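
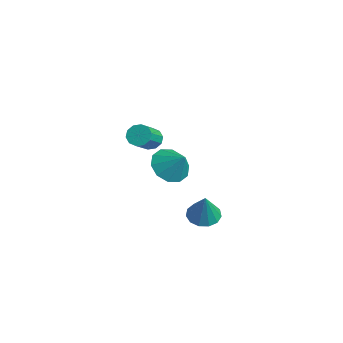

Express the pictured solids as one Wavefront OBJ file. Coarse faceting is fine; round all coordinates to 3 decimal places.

v 3.469 -1.237 -0.937
v 4.017 -1.733 -1.243
v 4.111 -1.463 0.577
v 4.197 -1.32 -1.258
v 4.146 -0.88 -1.171
v 3.88 -0.554 -1.009
v 3.483 -0.445 -0.825
v 3.082 -0.587 -0.676
v 2.804 -0.936 -0.61
v 2.737 -1.38 -0.648
v 2.902 -1.779 -0.778
v 3.248 -2.006 -0.958
v 3.663 -1.988 -1.132
v -1.171 -1.828 1.608
v -0.682 -1.764 1.215
v 0.2 -2.708 2.16
v -0.289 -2.772 2.552
v -0.661 -1.48 1.481
v 0.22 -2.424 2.425
v -0.835 -1.328 1.794
v 0.046 -2.272 2.739
v -1.138 -1.368 2.037
v -0.256 -2.312 2.981
v -1.452 -1.583 2.115
v -0.571 -2.527 3.06
v -1.66 -1.892 2
v -0.778 -2.836 2.945
v -1.68 -2.176 1.735
v -0.799 -3.12 2.679
v -1.506 -2.328 1.421
v -0.625 -3.272 2.366
v -1.204 -2.288 1.179
v -0.322 -3.232 2.123
v -0.889 -2.073 1.1
v -0.008 -3.017 2.045
v -2.706 -0.15 -1.511
v -1.911 -0.622 -2.07
v -1.774 0.23 -0.509
v -1.955 0.013 -2.27
v -2.286 0.586 -2.181
v -2.777 0.877 -1.835
v -3.241 0.776 -1.366
v -3.5 0.322 -0.952
v -3.456 -0.314 -0.752
v -3.125 -0.886 -0.841
v -2.634 -1.178 -1.187
v -2.171 -1.077 -1.656
f 2 1 4
f 2 4 3
f 4 1 5
f 4 5 3
f 5 1 6
f 5 6 3
f 6 1 7
f 6 7 3
f 7 1 8
f 7 8 3
f 8 1 9
f 8 9 3
f 9 1 10
f 9 10 3
f 10 1 11
f 10 11 3
f 11 1 12
f 11 12 3
f 12 1 13
f 12 13 3
f 13 1 2
f 13 2 3
f 15 14 18
f 15 18 16
f 16 18 19
f 16 19 17
f 18 14 20
f 18 20 19
f 19 20 21
f 19 21 17
f 20 14 22
f 20 22 21
f 21 22 23
f 21 23 17
f 22 14 24
f 22 24 23
f 23 24 25
f 23 25 17
f 24 14 26
f 24 26 25
f 25 26 27
f 25 27 17
f 26 14 28
f 26 28 27
f 27 28 29
f 27 29 17
f 28 14 30
f 28 30 29
f 29 30 31
f 29 31 17
f 30 14 32
f 30 32 31
f 31 32 33
f 31 33 17
f 32 14 34
f 32 34 33
f 33 34 35
f 33 35 17
f 34 14 15
f 34 15 35
f 35 15 16
f 35 16 17
f 37 36 39
f 37 39 38
f 39 36 40
f 39 40 38
f 40 36 41
f 40 41 38
f 41 36 42
f 41 42 38
f 42 36 43
f 42 43 38
f 43 36 44
f 43 44 38
f 44 36 45
f 44 45 38
f 45 36 46
f 45 46 38
f 46 36 47
f 46 47 38
f 47 36 37
f 47 37 38



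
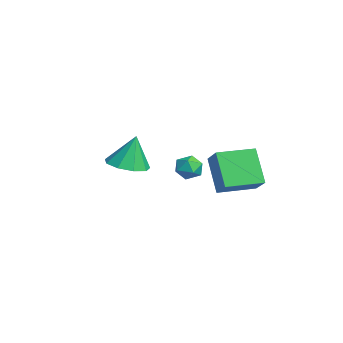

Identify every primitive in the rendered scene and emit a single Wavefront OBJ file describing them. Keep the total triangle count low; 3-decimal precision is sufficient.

v -3.746 2.97 -0.587
v -3.074 2.914 -0.245
v -3.686 1.786 -0.895
v -3.014 1.73 -0.553
v -3.641 1.834 -0.141
v -3.678 2.565 0.049
v -3.082 2.135 -1.189
v -3.119 2.866 -0.999
v -2.663 2.398 -0.616
v -3.008 2.212 0.031
v -3.752 2.488 -1.171
v -4.097 2.302 -0.524
v -0.55 -1.031 1.027
v 0.476 -0.943 1.029
v -0.59 -0.609 2.693
v 0.181 -0.324 0.865
v -0.456 -0.036 0.777
v -1.137 -0.214 0.806
v -1.544 -0.774 0.938
v -1.485 -1.454 1.111
v -0.989 -1.937 1.245
v -0.288 -1.995 1.277
v 0.291 -1.603 1.191
v 2.164 2.343 0.139
v 1.041 2.202 1.727
v 1.976 4.133 0.164
v 0.853 3.992 1.752
v 3.267 2.448 0.928
v 2.144 2.307 2.516
v 3.079 4.238 0.953
v 1.956 4.097 2.541
f 1 12 6
f 1 6 2
f 1 2 8
f 1 8 11
f 1 11 12
f 2 6 10
f 6 12 5
f 12 11 3
f 11 8 7
f 8 2 9
f 4 10 5
f 4 5 3
f 4 3 7
f 4 7 9
f 4 9 10
f 5 10 6
f 3 5 12
f 7 3 11
f 9 7 8
f 10 9 2
f 14 13 16
f 14 16 15
f 16 13 17
f 16 17 15
f 17 13 18
f 17 18 15
f 18 13 19
f 18 19 15
f 19 13 20
f 19 20 15
f 20 13 21
f 20 21 15
f 21 13 22
f 21 22 15
f 22 13 23
f 22 23 15
f 23 13 14
f 23 14 15
f 25 27 24
f 28 25 24
f 24 27 26
f 26 28 24
f 25 31 27
f 29 25 28
f 29 31 25
f 27 31 26
f 30 28 26
f 26 31 30
f 30 29 28
f 31 29 30



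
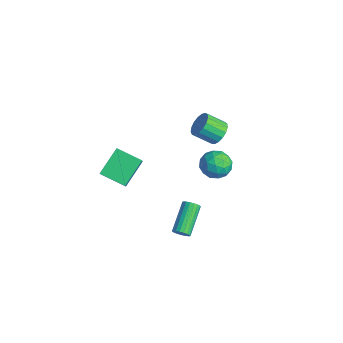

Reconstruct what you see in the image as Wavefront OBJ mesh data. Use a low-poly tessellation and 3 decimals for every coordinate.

v -2.67 4.384 0.807
v -1.929 3.967 0.802
v -2.489 2.96 1.648
v -3.23 3.376 1.653
v -1.898 4.218 1.121
v -2.458 3.21 1.967
v -2.043 4.506 1.368
v -2.604 3.499 2.214
v -2.332 4.767 1.487
v -2.893 3.759 2.333
v -2.699 4.939 1.45
v -3.259 3.932 2.296
v -3.059 4.985 1.265
v -3.619 3.977 2.111
v -3.329 4.893 0.976
v -3.89 3.885 1.822
v -3.449 4.684 0.648
v -4.01 3.676 1.494
v -3.39 4.406 0.356
v -3.951 3.399 1.202
v -3.166 4.124 0.168
v -3.727 3.116 1.014
v -2.828 3.901 0.126
v -3.389 2.893 0.972
v -2.454 3.788 0.24
v -3.015 2.781 1.086
v -2.13 3.812 0.484
v -2.69 2.805 1.33
v 3.414 -1.218 -0.492
v 3.607 -1.408 -0.036
v 2.418 -0.151 0.988
v 2.226 0.038 0.532
v 3.753 -1.229 -0.085
v 2.565 0.027 0.939
v 3.833 -1.049 -0.214
v 2.644 0.208 0.81
v 3.829 -0.902 -0.399
v 2.64 0.355 0.625
v 3.743 -0.817 -0.602
v 2.555 0.439 0.422
v 3.593 -0.813 -0.783
v 2.404 0.444 0.241
v 3.406 -0.888 -0.906
v 2.218 0.368 0.117
v 3.222 -1.029 -0.948
v 2.033 0.228 0.076
v 3.075 -1.207 -0.899
v 1.887 0.049 0.125
v 2.996 -1.388 -0.77
v 1.807 -0.131 0.254
v 3 -1.535 -0.585
v 1.811 -0.278 0.439
v 3.085 -1.619 -0.382
v 1.897 -0.363 0.642
v 3.236 -1.624 -0.201
v 2.047 -0.367 0.823
v 3.422 -1.548 -0.077
v 2.234 -0.292 0.946
v 0.102 3.237 0.642
v 0.645 3.467 1.461
v -0.025 1.693 1.159
v 0.518 1.923 1.978
v -0.415 2.294 1.871
v -0.336 3.248 1.551
v 0.956 1.912 1.069
v 1.035 2.866 0.749
v 1.173 2.648 1.725
v 0.326 2.884 2.221
v 0.294 2.276 0.399
v -0.553 2.512 0.895
v 0.385 3.487 1.006
v 0.235 1.673 1.614
v -0.313 1.891 1.551
v 0.006 2.026 2.032
v -0.192 3.359 1.059
v 0.127 3.494 1.54
v -0.496 2.804 1.781
v 0.493 1.666 1.08
v 0.812 1.801 1.561
v 0.614 3.134 0.588
v 0.933 3.269 1.069
v 1.116 2.356 0.839
v 1.014 3.141 1.643
v 0.939 2.234 1.947
v 1.197 2.227 1.412
v 1.243 2.788 1.224
v 0.516 3.28 1.934
v 0.441 2.372 2.238
v -0.107 2.59 2.175
v -0.06 3.151 1.987
v 0.826 2.798 2.089
v 0.179 2.788 0.382
v 0.104 1.88 0.686
v 0.68 2.009 0.633
v 0.727 2.57 0.445
v -0.319 2.926 0.673
v -0.394 2.019 0.977
v -0.623 2.372 1.396
v -0.577 2.933 1.208
v -0.206 2.362 0.531
v -0.05 -4.492 3.464
v -0.715 -3.117 4.56
v -1.203 -3.907 2.031
v -1.868 -2.532 3.127
v 1.108 -3.508 2.933
v 0.443 -2.133 4.029
v -0.045 -2.923 1.5
v -0.71 -1.548 2.596
f 2 1 5
f 2 5 3
f 3 5 6
f 3 6 4
f 5 1 7
f 5 7 6
f 6 7 8
f 6 8 4
f 7 1 9
f 7 9 8
f 8 9 10
f 8 10 4
f 9 1 11
f 9 11 10
f 10 11 12
f 10 12 4
f 11 1 13
f 11 13 12
f 12 13 14
f 12 14 4
f 13 1 15
f 13 15 14
f 14 15 16
f 14 16 4
f 15 1 17
f 15 17 16
f 16 17 18
f 16 18 4
f 17 1 19
f 17 19 18
f 18 19 20
f 18 20 4
f 19 1 21
f 19 21 20
f 20 21 22
f 20 22 4
f 21 1 23
f 21 23 22
f 22 23 24
f 22 24 4
f 23 1 25
f 23 25 24
f 24 25 26
f 24 26 4
f 25 1 27
f 25 27 26
f 26 27 28
f 26 28 4
f 27 1 2
f 27 2 28
f 28 2 3
f 28 3 4
f 30 29 33
f 30 33 31
f 31 33 34
f 31 34 32
f 33 29 35
f 33 35 34
f 34 35 36
f 34 36 32
f 35 29 37
f 35 37 36
f 36 37 38
f 36 38 32
f 37 29 39
f 37 39 38
f 38 39 40
f 38 40 32
f 39 29 41
f 39 41 40
f 40 41 42
f 40 42 32
f 41 29 43
f 41 43 42
f 42 43 44
f 42 44 32
f 43 29 45
f 43 45 44
f 44 45 46
f 44 46 32
f 45 29 47
f 45 47 46
f 46 47 48
f 46 48 32
f 47 29 49
f 47 49 48
f 48 49 50
f 48 50 32
f 49 29 51
f 49 51 50
f 50 51 52
f 50 52 32
f 51 29 53
f 51 53 52
f 52 53 54
f 52 54 32
f 53 29 55
f 53 55 54
f 54 55 56
f 54 56 32
f 55 29 57
f 55 57 56
f 56 57 58
f 56 58 32
f 57 29 30
f 57 30 58
f 58 30 31
f 58 31 32
f 59 96 75
f 96 70 99
f 75 99 64
f 96 99 75
f 59 75 71
f 75 64 76
f 71 76 60
f 75 76 71
f 59 71 80
f 71 60 81
f 80 81 66
f 71 81 80
f 59 80 92
f 80 66 95
f 92 95 69
f 80 95 92
f 59 92 96
f 92 69 100
f 96 100 70
f 92 100 96
f 60 76 87
f 76 64 90
f 87 90 68
f 76 90 87
f 64 99 77
f 99 70 98
f 77 98 63
f 99 98 77
f 70 100 97
f 100 69 93
f 97 93 61
f 100 93 97
f 69 95 94
f 95 66 82
f 94 82 65
f 95 82 94
f 66 81 86
f 81 60 83
f 86 83 67
f 81 83 86
f 62 88 74
f 88 68 89
f 74 89 63
f 88 89 74
f 62 74 72
f 74 63 73
f 72 73 61
f 74 73 72
f 62 72 79
f 72 61 78
f 79 78 65
f 72 78 79
f 62 79 84
f 79 65 85
f 84 85 67
f 79 85 84
f 62 84 88
f 84 67 91
f 88 91 68
f 84 91 88
f 63 89 77
f 89 68 90
f 77 90 64
f 89 90 77
f 61 73 97
f 73 63 98
f 97 98 70
f 73 98 97
f 65 78 94
f 78 61 93
f 94 93 69
f 78 93 94
f 67 85 86
f 85 65 82
f 86 82 66
f 85 82 86
f 68 91 87
f 91 67 83
f 87 83 60
f 91 83 87
f 102 104 101
f 105 102 101
f 101 104 103
f 103 105 101
f 102 108 104
f 106 102 105
f 106 108 102
f 104 108 103
f 107 105 103
f 103 108 107
f 107 106 105
f 108 106 107



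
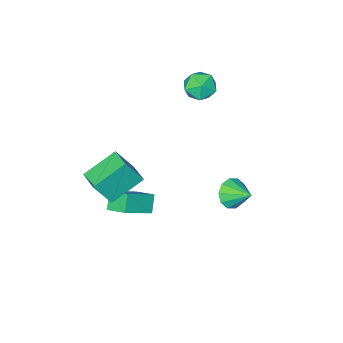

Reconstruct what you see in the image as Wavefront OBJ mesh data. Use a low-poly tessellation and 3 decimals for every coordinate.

v -2.007 1.846 -1.427
v -1.093 2.008 -1.47
v -2.193 3.094 -0.673
v -1.337 2.25 -1.93
v -1.838 2.338 -2.198
v -2.404 2.238 -2.172
v -2.818 1.988 -1.861
v -2.922 1.684 -1.385
v -2.677 1.442 -0.924
v -2.177 1.355 -0.656
v -1.611 1.455 -0.683
v -1.197 1.704 -0.994
v 3.278 -2.183 -1.013
v 1.479 -1.877 0.046
v 3.576 -0.926 -0.87
v 1.777 -0.62 0.189
v 4.123 -2.56 0.531
v 2.324 -2.254 1.59
v 4.421 -1.303 0.674
v 2.622 -0.997 1.733
v 1.803 -1.485 -3.206
v 1.243 -2.006 -2.388
v 1.518 -0.318 -2.658
v 0.958 -0.84 -1.84
v 3.422 -1.58 -2.16
v 2.862 -2.102 -1.342
v 3.137 -0.414 -1.612
v 2.577 -0.935 -0.794
v -2.719 -1.636 4.481
v -2.162 -2.331 4.007
v -4.038 -2.129 3.653
v -3.481 -2.824 3.179
v -3.677 -2.921 4.165
v -2.861 -2.616 4.676
v -3.339 -1.844 2.984
v -2.523 -1.539 3.495
v -2.545 -2.46 3.081
v -2.753 -3.125 3.811
v -3.447 -1.335 3.849
v -3.655 -2 4.579
f 2 1 4
f 2 4 3
f 4 1 5
f 4 5 3
f 5 1 6
f 5 6 3
f 6 1 7
f 6 7 3
f 7 1 8
f 7 8 3
f 8 1 9
f 8 9 3
f 9 1 10
f 9 10 3
f 10 1 11
f 10 11 3
f 11 1 12
f 11 12 3
f 12 1 2
f 12 2 3
f 14 16 13
f 17 14 13
f 13 16 15
f 15 17 13
f 14 20 16
f 18 14 17
f 18 20 14
f 16 20 15
f 19 17 15
f 15 20 19
f 19 18 17
f 20 18 19
f 22 24 21
f 25 22 21
f 21 24 23
f 23 25 21
f 22 28 24
f 26 22 25
f 26 28 22
f 24 28 23
f 27 25 23
f 23 28 27
f 27 26 25
f 28 26 27
f 29 40 34
f 29 34 30
f 29 30 36
f 29 36 39
f 29 39 40
f 30 34 38
f 34 40 33
f 40 39 31
f 39 36 35
f 36 30 37
f 32 38 33
f 32 33 31
f 32 31 35
f 32 35 37
f 32 37 38
f 33 38 34
f 31 33 40
f 35 31 39
f 37 35 36
f 38 37 30



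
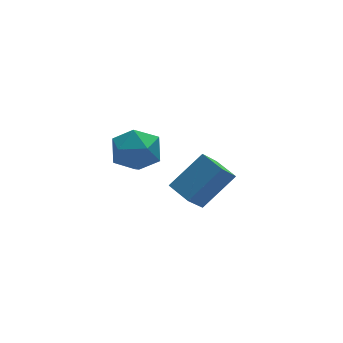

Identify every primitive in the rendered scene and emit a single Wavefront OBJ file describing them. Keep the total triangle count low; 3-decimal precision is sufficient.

v 0.274 0.911 2.539
v 0.769 0.999 3.402
v 0.031 -0.659 2.838
v 0.526 -0.571 3.701
v -0.366 -0.136 3.591
v -0.216 0.834 3.406
v 1.016 -0.494 2.834
v 1.166 0.476 2.649
v 1.228 0.13 3.584
v 0.374 0.352 4.052
v 0.426 -0.012 2.188
v -0.428 0.21 2.656
v 3.347 1.24 -1.876
v 2.539 0.676 -0.772
v 2.991 2.201 -1.645
v 2.183 1.636 -0.541
v 4.757 1.484 -0.719
v 3.949 0.919 0.385
v 4.401 2.444 -0.488
v 3.593 1.88 0.616
f 1 12 6
f 1 6 2
f 1 2 8
f 1 8 11
f 1 11 12
f 2 6 10
f 6 12 5
f 12 11 3
f 11 8 7
f 8 2 9
f 4 10 5
f 4 5 3
f 4 3 7
f 4 7 9
f 4 9 10
f 5 10 6
f 3 5 12
f 7 3 11
f 9 7 8
f 10 9 2
f 14 16 13
f 17 14 13
f 13 16 15
f 15 17 13
f 14 20 16
f 18 14 17
f 18 20 14
f 16 20 15
f 19 17 15
f 15 20 19
f 19 18 17
f 20 18 19



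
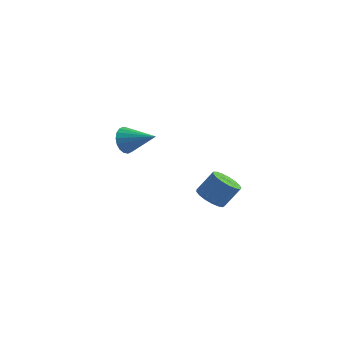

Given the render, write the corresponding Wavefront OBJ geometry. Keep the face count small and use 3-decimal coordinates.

v -4.758 0.697 0.874
v -4.387 0.347 0.026
v -2.782 0.823 1.686
v -4.388 0.782 -0.04
v -4.462 1.201 0.075
v -4.594 1.52 0.348
v -4.759 1.676 0.726
v -4.924 1.639 1.133
v -5.056 1.415 1.488
v -5.129 1.048 1.722
v -5.128 0.613 1.788
v -5.055 0.194 1.673
v -4.922 -0.125 1.4
v -4.757 -0.281 1.022
v -4.592 -0.244 0.615
v -4.46 -0.02 0.26
v 2.83 -2.775 0.124
v 3.304 -2.17 -0.45
v 3.963 -1.479 0.821
v 3.49 -2.085 1.396
v 2.909 -1.952 -0.364
v 3.568 -1.262 0.908
v 2.495 -1.924 -0.165
v 3.155 -1.233 1.106
v 2.159 -2.09 0.1
v 2.818 -1.399 1.371
v 1.976 -2.413 0.371
v 2.635 -1.722 1.642
v 1.989 -2.819 0.585
v 2.648 -2.129 1.856
v 2.195 -3.216 0.693
v 2.854 -2.525 1.965
v 2.546 -3.511 0.672
v 3.205 -2.82 1.943
v 2.962 -3.638 0.525
v 3.622 -2.947 1.796
v 3.349 -3.567 0.286
v 4.008 -2.876 1.557
v 3.616 -3.315 0.01
v 4.275 -2.624 1.281
v 3.703 -2.939 -0.239
v 4.363 -2.248 1.032
v 3.591 -2.526 -0.406
v 4.25 -1.835 0.866
f 2 1 4
f 2 4 3
f 4 1 5
f 4 5 3
f 5 1 6
f 5 6 3
f 6 1 7
f 6 7 3
f 7 1 8
f 7 8 3
f 8 1 9
f 8 9 3
f 9 1 10
f 9 10 3
f 10 1 11
f 10 11 3
f 11 1 12
f 11 12 3
f 12 1 13
f 12 13 3
f 13 1 14
f 13 14 3
f 14 1 15
f 14 15 3
f 15 1 16
f 15 16 3
f 16 1 2
f 16 2 3
f 18 17 21
f 18 21 19
f 19 21 22
f 19 22 20
f 21 17 23
f 21 23 22
f 22 23 24
f 22 24 20
f 23 17 25
f 23 25 24
f 24 25 26
f 24 26 20
f 25 17 27
f 25 27 26
f 26 27 28
f 26 28 20
f 27 17 29
f 27 29 28
f 28 29 30
f 28 30 20
f 29 17 31
f 29 31 30
f 30 31 32
f 30 32 20
f 31 17 33
f 31 33 32
f 32 33 34
f 32 34 20
f 33 17 35
f 33 35 34
f 34 35 36
f 34 36 20
f 35 17 37
f 35 37 36
f 36 37 38
f 36 38 20
f 37 17 39
f 37 39 38
f 38 39 40
f 38 40 20
f 39 17 41
f 39 41 40
f 40 41 42
f 40 42 20
f 41 17 43
f 41 43 42
f 42 43 44
f 42 44 20
f 43 17 18
f 43 18 44
f 44 18 19
f 44 19 20



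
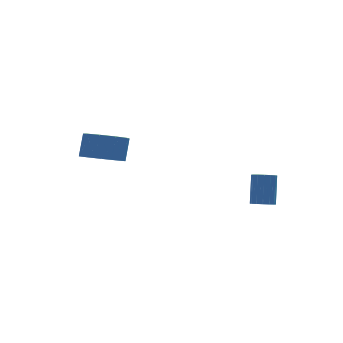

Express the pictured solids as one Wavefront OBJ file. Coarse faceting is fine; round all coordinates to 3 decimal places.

v 1.346 -1.808 -1.371
v 1.869 -1.749 -1.492
v 2.136 -1.192 -0.071
v 1.614 -1.252 0.051
v 1.75 -1.507 -1.565
v 2.017 -0.95 -0.143
v 1.523 -1.345 -1.585
v 1.79 -0.789 -0.164
v 1.248 -1.308 -1.548
v 1.516 -0.751 -0.127
v 1 -1.404 -1.464
v 1.267 -0.848 -0.042
v 0.845 -1.609 -1.354
v 1.112 -1.053 0.067
v 0.824 -1.868 -1.249
v 1.091 -1.311 0.172
v 0.943 -2.11 -1.177
v 1.21 -1.553 0.245
v 1.17 -2.271 -1.156
v 1.437 -1.715 0.265
v 1.444 -2.309 -1.193
v 1.712 -1.752 0.228
v 1.693 -2.212 -1.278
v 1.96 -1.656 0.144
v 1.848 -2.007 -1.387
v 2.115 -1.451 0.034
v -4.027 3.407 0.041
v -3.299 2.679 0.085
v -2.985 3.066 1.264
v -3.713 3.793 1.219
v -3.031 3.273 -0.182
v -2.716 3.66 0.997
v -3.228 3.93 -0.345
v -2.913 4.317 0.834
v -3.8 4.341 -0.327
v -3.485 4.728 0.852
v -4.478 4.316 -0.137
v -4.163 4.702 1.041
v -4.945 3.865 0.135
v -4.63 4.251 1.314
v -4.983 3.199 0.364
v -4.668 3.586 1.543
v -4.574 2.631 0.441
v -4.259 3.018 1.62
v -3.909 2.425 0.331
v -3.594 2.812 1.51
f 2 1 5
f 2 5 3
f 3 5 6
f 3 6 4
f 5 1 7
f 5 7 6
f 6 7 8
f 6 8 4
f 7 1 9
f 7 9 8
f 8 9 10
f 8 10 4
f 9 1 11
f 9 11 10
f 10 11 12
f 10 12 4
f 11 1 13
f 11 13 12
f 12 13 14
f 12 14 4
f 13 1 15
f 13 15 14
f 14 15 16
f 14 16 4
f 15 1 17
f 15 17 16
f 16 17 18
f 16 18 4
f 17 1 19
f 17 19 18
f 18 19 20
f 18 20 4
f 19 1 21
f 19 21 20
f 20 21 22
f 20 22 4
f 21 1 23
f 21 23 22
f 22 23 24
f 22 24 4
f 23 1 25
f 23 25 24
f 24 25 26
f 24 26 4
f 25 1 2
f 25 2 26
f 26 2 3
f 26 3 4
f 28 27 31
f 28 31 29
f 29 31 32
f 29 32 30
f 31 27 33
f 31 33 32
f 32 33 34
f 32 34 30
f 33 27 35
f 33 35 34
f 34 35 36
f 34 36 30
f 35 27 37
f 35 37 36
f 36 37 38
f 36 38 30
f 37 27 39
f 37 39 38
f 38 39 40
f 38 40 30
f 39 27 41
f 39 41 40
f 40 41 42
f 40 42 30
f 41 27 43
f 41 43 42
f 42 43 44
f 42 44 30
f 43 27 45
f 43 45 44
f 44 45 46
f 44 46 30
f 45 27 28
f 45 28 46
f 46 28 29
f 46 29 30



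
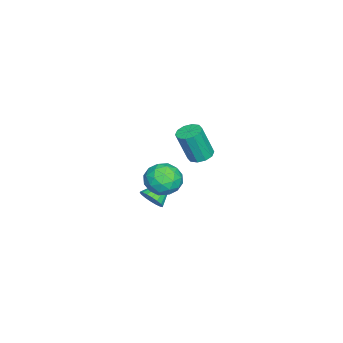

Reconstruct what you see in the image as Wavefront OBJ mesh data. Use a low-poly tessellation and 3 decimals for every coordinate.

v 1.579 1.733 2.889
v 2.207 1.33 2.66
v 2.549 0.725 4.662
v 1.921 1.127 4.891
v 2.349 1.778 2.771
v 2.691 1.172 4.773
v 2.197 2.208 2.927
v 2.539 1.602 4.929
v 1.809 2.456 3.068
v 2.151 1.851 5.071
v 1.333 2.429 3.141
v 1.675 1.823 5.144
v 0.951 2.135 3.118
v 1.293 1.53 5.12
v 0.809 1.688 3.007
v 1.151 1.082 5.009
v 0.961 1.258 2.851
v 1.303 0.652 4.853
v 1.349 1.009 2.709
v 1.691 0.404 4.712
v 1.825 1.037 2.636
v 2.167 0.431 4.639
v 0.157 -0.262 0.072
v 0.877 -0.323 -0.91
v -0.977 -1.697 -0.67
v -0.257 -1.758 -1.652
v 0.159 -2.129 -0.567
v 0.859 -1.242 -0.108
v -0.959 -0.778 -1.472
v -0.259 0.109 -1.013
v 0.188 -0.642 -1.864
v 0.878 -1.477 -1.305
v -0.978 -0.543 -0.275
v -0.288 -1.378 0.284
v 0.616 -0.167 -0.354
v -0.716 -1.853 -1.226
v -0.472 -2.071 -0.588
v -0.049 -2.107 -1.166
v 0.606 -0.707 0.118
v 1.029 -0.743 -0.46
v 0.607 -1.804 -0.258
v -1.129 -1.277 -1.12
v -0.706 -1.313 -1.698
v -0.051 0.087 -0.414
v 0.372 0.051 -0.992
v -0.707 -0.216 -1.322
v 0.635 -0.39 -1.492
v -0.032 -1.233 -1.928
v -0.445 -0.657 -1.822
v -0.033 -0.136 -1.552
v 1.041 -0.881 -1.163
v 0.374 -1.724 -1.599
v 0.618 -1.942 -0.962
v 1.03 -1.421 -0.692
v 0.635 -1.068 -1.724
v -0.474 -0.296 0.019
v -1.141 -1.139 -0.417
v -1.13 -0.599 -0.888
v -0.718 -0.078 -0.618
v -0.068 -0.787 0.348
v -0.735 -1.63 -0.088
v -0.067 -1.884 -0.028
v 0.345 -1.363 0.242
v -0.735 -0.952 0.144
v -1.351 -2.183 -3.674
v -0.903 -1.44 -3.61
v -2.949 -1.317 -2.526
v -1.108 -1.389 -3.935
v -1.361 -1.496 -4.207
v -1.613 -1.739 -4.374
v -1.812 -2.069 -4.403
v -1.92 -2.422 -4.286
v -1.916 -2.728 -4.049
v -1.799 -2.926 -3.737
v -1.594 -2.977 -3.413
v -1.34 -2.87 -3.14
v -1.089 -2.628 -2.973
v -0.889 -2.297 -2.945
v -0.781 -1.944 -3.061
v -0.786 -1.638 -3.299
f 2 1 5
f 2 5 3
f 3 5 6
f 3 6 4
f 5 1 7
f 5 7 6
f 6 7 8
f 6 8 4
f 7 1 9
f 7 9 8
f 8 9 10
f 8 10 4
f 9 1 11
f 9 11 10
f 10 11 12
f 10 12 4
f 11 1 13
f 11 13 12
f 12 13 14
f 12 14 4
f 13 1 15
f 13 15 14
f 14 15 16
f 14 16 4
f 15 1 17
f 15 17 16
f 16 17 18
f 16 18 4
f 17 1 19
f 17 19 18
f 18 19 20
f 18 20 4
f 19 1 21
f 19 21 20
f 20 21 22
f 20 22 4
f 21 1 2
f 21 2 22
f 22 2 3
f 22 3 4
f 23 60 39
f 60 34 63
f 39 63 28
f 60 63 39
f 23 39 35
f 39 28 40
f 35 40 24
f 39 40 35
f 23 35 44
f 35 24 45
f 44 45 30
f 35 45 44
f 23 44 56
f 44 30 59
f 56 59 33
f 44 59 56
f 23 56 60
f 56 33 64
f 60 64 34
f 56 64 60
f 24 40 51
f 40 28 54
f 51 54 32
f 40 54 51
f 28 63 41
f 63 34 62
f 41 62 27
f 63 62 41
f 34 64 61
f 64 33 57
f 61 57 25
f 64 57 61
f 33 59 58
f 59 30 46
f 58 46 29
f 59 46 58
f 30 45 50
f 45 24 47
f 50 47 31
f 45 47 50
f 26 52 38
f 52 32 53
f 38 53 27
f 52 53 38
f 26 38 36
f 38 27 37
f 36 37 25
f 38 37 36
f 26 36 43
f 36 25 42
f 43 42 29
f 36 42 43
f 26 43 48
f 43 29 49
f 48 49 31
f 43 49 48
f 26 48 52
f 48 31 55
f 52 55 32
f 48 55 52
f 27 53 41
f 53 32 54
f 41 54 28
f 53 54 41
f 25 37 61
f 37 27 62
f 61 62 34
f 37 62 61
f 29 42 58
f 42 25 57
f 58 57 33
f 42 57 58
f 31 49 50
f 49 29 46
f 50 46 30
f 49 46 50
f 32 55 51
f 55 31 47
f 51 47 24
f 55 47 51
f 66 65 68
f 66 68 67
f 68 65 69
f 68 69 67
f 69 65 70
f 69 70 67
f 70 65 71
f 70 71 67
f 71 65 72
f 71 72 67
f 72 65 73
f 72 73 67
f 73 65 74
f 73 74 67
f 74 65 75
f 74 75 67
f 75 65 76
f 75 76 67
f 76 65 77
f 76 77 67
f 77 65 78
f 77 78 67
f 78 65 79
f 78 79 67
f 79 65 80
f 79 80 67
f 80 65 66
f 80 66 67



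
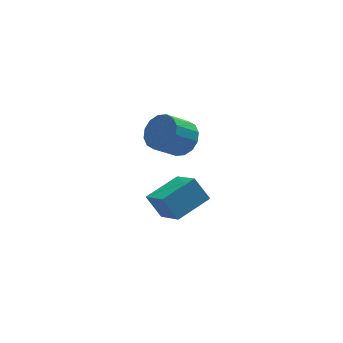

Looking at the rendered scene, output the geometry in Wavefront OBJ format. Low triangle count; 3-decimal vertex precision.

v 0.049 -2.338 2.998
v 0.282 -4.041 4.223
v 1.842 -1.745 3.48
v 2.076 -3.448 4.705
v 0.564 -3.032 1.935
v 0.798 -4.735 3.16
v 2.358 -2.439 2.417
v 2.591 -4.142 3.642
v 3.566 2.274 2.567
v 4.257 1.787 3.239
v 3.005 1.539 4.346
v 2.314 2.026 3.673
v 4.275 2.328 3.38
v 3.022 2.079 4.487
v 4.102 2.854 3.303
v 2.85 2.606 4.41
v 3.786 3.225 3.029
v 2.534 2.977 4.136
v 3.411 3.341 2.631
v 2.159 3.093 3.738
v 3.078 3.171 2.215
v 1.826 2.923 3.322
v 2.875 2.761 1.894
v 1.623 2.513 3.001
v 2.858 2.221 1.753
v 1.605 1.972 2.86
v 3.03 1.694 1.83
v 1.778 1.446 2.937
v 3.346 1.323 2.104
v 2.094 1.075 3.211
v 3.721 1.207 2.502
v 2.469 0.959 3.609
v 4.054 1.377 2.918
v 2.802 1.129 4.025
f 2 4 1
f 5 2 1
f 1 4 3
f 3 5 1
f 2 8 4
f 6 2 5
f 6 8 2
f 4 8 3
f 7 5 3
f 3 8 7
f 7 6 5
f 8 6 7
f 10 9 13
f 10 13 11
f 11 13 14
f 11 14 12
f 13 9 15
f 13 15 14
f 14 15 16
f 14 16 12
f 15 9 17
f 15 17 16
f 16 17 18
f 16 18 12
f 17 9 19
f 17 19 18
f 18 19 20
f 18 20 12
f 19 9 21
f 19 21 20
f 20 21 22
f 20 22 12
f 21 9 23
f 21 23 22
f 22 23 24
f 22 24 12
f 23 9 25
f 23 25 24
f 24 25 26
f 24 26 12
f 25 9 27
f 25 27 26
f 26 27 28
f 26 28 12
f 27 9 29
f 27 29 28
f 28 29 30
f 28 30 12
f 29 9 31
f 29 31 30
f 30 31 32
f 30 32 12
f 31 9 33
f 31 33 32
f 32 33 34
f 32 34 12
f 33 9 10
f 33 10 34
f 34 10 11
f 34 11 12



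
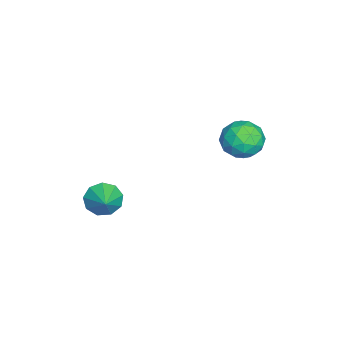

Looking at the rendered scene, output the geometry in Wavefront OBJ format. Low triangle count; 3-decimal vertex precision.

v 2.405 -2.745 -0.906
v 2.901 -2.955 -1.689
v 3.575 -2.415 -0.254
v 2.728 -2.329 -1.697
v 2.404 -1.897 -1.335
v 2.081 -1.862 -0.772
v 1.909 -2.24 -0.273
v 1.969 -2.855 -0.069
v 2.233 -3.418 -0.258
v 2.578 -3.666 -0.75
v 2.841 -3.484 -1.315
v -3.575 3.998 -0.013
v -2.413 4.213 -0.128
v -3.227 2.107 -0.032
v -2.065 2.322 -0.147
v -2.619 2.583 0.871
v -2.834 3.752 0.883
v -2.806 2.568 -1.043
v -3.021 3.737 -1.031
v -1.937 3.329 -0.764
v -1.822 3.339 0.418
v -3.818 2.981 -0.578
v -3.703 2.991 0.604
v -3.025 4.271 -0.069
v -2.615 2.049 -0.091
v -2.941 2.202 0.507
v -2.258 2.329 0.439
v -3.272 4 0.525
v -2.589 4.127 0.458
v -2.71 3.169 1.045
v -3.051 2.193 -0.618
v -2.368 2.32 -0.685
v -3.382 3.991 -0.599
v -2.699 4.118 -0.667
v -2.93 3.151 -1.205
v -2.061 3.878 -0.51
v -1.857 2.767 -0.522
v -2.293 2.912 -1.048
v -2.419 3.599 -1.041
v -1.994 3.884 0.185
v -1.789 2.773 0.173
v -2.115 2.926 0.772
v -2.242 3.613 0.779
v -1.714 3.365 -0.189
v -3.851 3.547 -0.333
v -3.646 2.436 -0.345
v -3.398 2.707 -0.939
v -3.525 3.394 -0.932
v -3.783 3.553 0.362
v -3.579 2.442 0.35
v -3.221 2.721 0.881
v -3.347 3.408 0.888
v -3.926 2.955 0.029
f 2 1 4
f 2 4 3
f 4 1 5
f 4 5 3
f 5 1 6
f 5 6 3
f 6 1 7
f 6 7 3
f 7 1 8
f 7 8 3
f 8 1 9
f 8 9 3
f 9 1 10
f 9 10 3
f 10 1 11
f 10 11 3
f 11 1 2
f 11 2 3
f 12 49 28
f 49 23 52
f 28 52 17
f 49 52 28
f 12 28 24
f 28 17 29
f 24 29 13
f 28 29 24
f 12 24 33
f 24 13 34
f 33 34 19
f 24 34 33
f 12 33 45
f 33 19 48
f 45 48 22
f 33 48 45
f 12 45 49
f 45 22 53
f 49 53 23
f 45 53 49
f 13 29 40
f 29 17 43
f 40 43 21
f 29 43 40
f 17 52 30
f 52 23 51
f 30 51 16
f 52 51 30
f 23 53 50
f 53 22 46
f 50 46 14
f 53 46 50
f 22 48 47
f 48 19 35
f 47 35 18
f 48 35 47
f 19 34 39
f 34 13 36
f 39 36 20
f 34 36 39
f 15 41 27
f 41 21 42
f 27 42 16
f 41 42 27
f 15 27 25
f 27 16 26
f 25 26 14
f 27 26 25
f 15 25 32
f 25 14 31
f 32 31 18
f 25 31 32
f 15 32 37
f 32 18 38
f 37 38 20
f 32 38 37
f 15 37 41
f 37 20 44
f 41 44 21
f 37 44 41
f 16 42 30
f 42 21 43
f 30 43 17
f 42 43 30
f 14 26 50
f 26 16 51
f 50 51 23
f 26 51 50
f 18 31 47
f 31 14 46
f 47 46 22
f 31 46 47
f 20 38 39
f 38 18 35
f 39 35 19
f 38 35 39
f 21 44 40
f 44 20 36
f 40 36 13
f 44 36 40



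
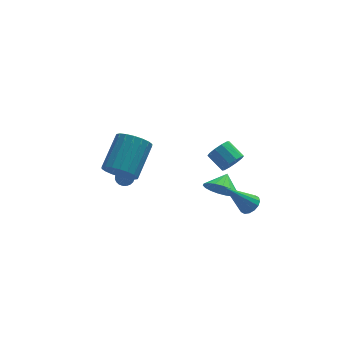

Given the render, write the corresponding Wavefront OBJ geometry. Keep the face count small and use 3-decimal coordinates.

v -2.39 2.368 -3.448
v -2.149 2.023 -3.737
v -2.37 1.412 -2.292
v -1.987 2.13 -3.651
v -1.895 2.278 -3.531
v -1.888 2.442 -3.396
v -1.969 2.592 -3.27
v -2.122 2.704 -3.175
v -2.321 2.758 -3.127
v -2.533 2.744 -3.135
v -2.719 2.665 -3.197
v -2.849 2.535 -3.302
v -2.9 2.376 -3.433
v -2.862 2.215 -3.566
v -2.743 2.081 -3.679
v -2.563 1.996 -3.752
v -2.353 1.976 -3.772
v 3.305 -1.832 -2.932
v 3.621 -2.314 -2.653
v 1.995 -1.788 -1.368
v 3.766 -2.038 -2.539
v 3.788 -1.708 -2.531
v 3.68 -1.411 -2.63
v 3.471 -1.227 -2.81
v 3.218 -1.205 -3.022
v 2.988 -1.351 -3.211
v 2.843 -1.626 -3.324
v 2.822 -1.957 -3.333
v 2.93 -2.254 -3.234
v 3.138 -2.438 -3.054
v 3.392 -2.46 -2.841
v 1.899 -3.91 2.365
v 2.297 -3.998 2.898
v 1.738 -3.198 3.447
v 1.341 -3.11 2.915
v 2.47 -3.711 2.655
v 1.911 -2.91 3.204
v 2.425 -3.5 2.301
v 1.866 -2.699 2.851
v 2.179 -3.445 1.973
v 1.621 -2.645 2.522
v 1.827 -3.568 1.794
v 1.268 -2.768 2.343
v 1.502 -3.822 1.833
v 0.943 -3.022 2.382
v 1.329 -4.11 2.076
v 0.77 -3.309 2.625
v 1.374 -4.321 2.429
v 0.815 -3.52 2.979
v 1.619 -4.375 2.758
v 1.061 -3.575 3.307
v 1.972 -4.252 2.937
v 1.413 -3.452 3.486
v 2.29 0.437 -3.544
v 2.955 -0.206 -3.252
v 2.81 1.223 -2.996
v 3.12 -0.058 -3.622
v 3.122 0.188 -3.976
v 2.958 0.483 -4.245
v 2.663 0.77 -4.375
v 2.293 0.99 -4.341
v 1.923 1.101 -4.148
v 1.625 1.08 -3.836
v 1.46 0.932 -3.466
v 1.458 0.686 -3.111
v 1.622 0.391 -2.842
v 1.917 0.104 -2.712
v 2.287 -0.116 -2.747
v 2.657 -0.227 -2.939
v -3.537 -3.394 2.074
v -2.939 -4.047 2.39
v -1.966 -2.6 3.542
v -2.563 -1.946 3.226
v -2.747 -3.903 2.048
v -1.774 -2.456 3.199
v -2.712 -3.659 1.71
v -1.738 -2.211 2.861
v -2.84 -3.362 1.445
v -1.866 -1.914 2.596
v -3.105 -3.071 1.304
v -2.132 -1.624 2.455
v -3.457 -2.844 1.316
v -2.483 -1.397 2.467
v -3.824 -2.726 1.478
v -2.85 -1.279 2.629
v -4.134 -2.74 1.758
v -3.161 -1.293 2.91
v -4.326 -2.884 2.101
v -3.353 -1.437 3.252
v -4.362 -3.129 2.439
v -3.388 -1.681 3.59
v -4.234 -3.426 2.704
v -3.26 -1.978 3.855
v -3.968 -3.716 2.845
v -2.995 -2.269 3.996
v -3.617 -3.943 2.833
v -2.643 -2.496 3.984
v -3.25 -4.061 2.671
v -2.276 -2.614 3.822
f 2 1 4
f 2 4 3
f 4 1 5
f 4 5 3
f 5 1 6
f 5 6 3
f 6 1 7
f 6 7 3
f 7 1 8
f 7 8 3
f 8 1 9
f 8 9 3
f 9 1 10
f 9 10 3
f 10 1 11
f 10 11 3
f 11 1 12
f 11 12 3
f 12 1 13
f 12 13 3
f 13 1 14
f 13 14 3
f 14 1 15
f 14 15 3
f 15 1 16
f 15 16 3
f 16 1 17
f 16 17 3
f 17 1 2
f 17 2 3
f 19 18 21
f 19 21 20
f 21 18 22
f 21 22 20
f 22 18 23
f 22 23 20
f 23 18 24
f 23 24 20
f 24 18 25
f 24 25 20
f 25 18 26
f 25 26 20
f 26 18 27
f 26 27 20
f 27 18 28
f 27 28 20
f 28 18 29
f 28 29 20
f 29 18 30
f 29 30 20
f 30 18 31
f 30 31 20
f 31 18 19
f 31 19 20
f 33 32 36
f 33 36 34
f 34 36 37
f 34 37 35
f 36 32 38
f 36 38 37
f 37 38 39
f 37 39 35
f 38 32 40
f 38 40 39
f 39 40 41
f 39 41 35
f 40 32 42
f 40 42 41
f 41 42 43
f 41 43 35
f 42 32 44
f 42 44 43
f 43 44 45
f 43 45 35
f 44 32 46
f 44 46 45
f 45 46 47
f 45 47 35
f 46 32 48
f 46 48 47
f 47 48 49
f 47 49 35
f 48 32 50
f 48 50 49
f 49 50 51
f 49 51 35
f 50 32 52
f 50 52 51
f 51 52 53
f 51 53 35
f 52 32 33
f 52 33 53
f 53 33 34
f 53 34 35
f 55 54 57
f 55 57 56
f 57 54 58
f 57 58 56
f 58 54 59
f 58 59 56
f 59 54 60
f 59 60 56
f 60 54 61
f 60 61 56
f 61 54 62
f 61 62 56
f 62 54 63
f 62 63 56
f 63 54 64
f 63 64 56
f 64 54 65
f 64 65 56
f 65 54 66
f 65 66 56
f 66 54 67
f 66 67 56
f 67 54 68
f 67 68 56
f 68 54 69
f 68 69 56
f 69 54 55
f 69 55 56
f 71 70 74
f 71 74 72
f 72 74 75
f 72 75 73
f 74 70 76
f 74 76 75
f 75 76 77
f 75 77 73
f 76 70 78
f 76 78 77
f 77 78 79
f 77 79 73
f 78 70 80
f 78 80 79
f 79 80 81
f 79 81 73
f 80 70 82
f 80 82 81
f 81 82 83
f 81 83 73
f 82 70 84
f 82 84 83
f 83 84 85
f 83 85 73
f 84 70 86
f 84 86 85
f 85 86 87
f 85 87 73
f 86 70 88
f 86 88 87
f 87 88 89
f 87 89 73
f 88 70 90
f 88 90 89
f 89 90 91
f 89 91 73
f 90 70 92
f 90 92 91
f 91 92 93
f 91 93 73
f 92 70 94
f 92 94 93
f 93 94 95
f 93 95 73
f 94 70 96
f 94 96 95
f 95 96 97
f 95 97 73
f 96 70 98
f 96 98 97
f 97 98 99
f 97 99 73
f 98 70 71
f 98 71 99
f 99 71 72
f 99 72 73



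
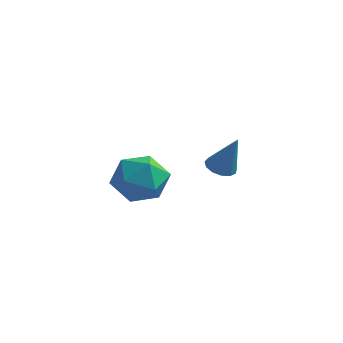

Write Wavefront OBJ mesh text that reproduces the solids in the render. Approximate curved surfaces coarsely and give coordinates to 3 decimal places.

v -0.718 -0.913 2.947
v 0.228 -0.525 2.559
v 0.052 -2.475 3.261
v 0.998 -2.087 2.873
v 0.599 -1.71 3.819
v 0.124 -0.745 3.625
v 0.156 -2.255 2.195
v -0.319 -1.29 2.001
v 0.768 -1.355 2.094
v 1.042 -1.018 3.098
v -0.762 -1.982 2.722
v -0.488 -1.645 3.726
v 1.196 2.648 1.735
v 1.753 2.698 1.493
v 1.864 2.592 3.265
v 1.644 3.018 1.553
v 1.393 3.221 1.67
v 1.079 3.242 1.808
v 0.802 3.074 1.923
v 0.65 2.771 1.978
v 0.671 2.428 1.957
v 0.859 2.155 1.865
v 1.154 2.039 1.732
v 1.462 2.116 1.6
v 1.685 2.361 1.511
f 1 12 6
f 1 6 2
f 1 2 8
f 1 8 11
f 1 11 12
f 2 6 10
f 6 12 5
f 12 11 3
f 11 8 7
f 8 2 9
f 4 10 5
f 4 5 3
f 4 3 7
f 4 7 9
f 4 9 10
f 5 10 6
f 3 5 12
f 7 3 11
f 9 7 8
f 10 9 2
f 14 13 16
f 14 16 15
f 16 13 17
f 16 17 15
f 17 13 18
f 17 18 15
f 18 13 19
f 18 19 15
f 19 13 20
f 19 20 15
f 20 13 21
f 20 21 15
f 21 13 22
f 21 22 15
f 22 13 23
f 22 23 15
f 23 13 24
f 23 24 15
f 24 13 25
f 24 25 15
f 25 13 14
f 25 14 15



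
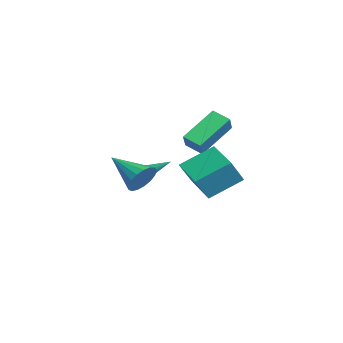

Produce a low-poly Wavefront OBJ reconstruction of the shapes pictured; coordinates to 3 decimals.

v 0.988 1.16 0.678
v 0.795 2.67 1.581
v 0.456 1.807 -0.518
v 0.263 3.317 0.385
v 2.477 1.603 0.255
v 2.284 3.113 1.158
v 1.945 2.25 -0.941
v 1.752 3.76 -0.038
v -3.586 -0.303 -1.776
v -3.302 -0.638 -1.338
v -3.154 1.463 -0.704
v -3.057 -0.555 -1.573
v -2.98 -0.392 -1.872
v -3.095 -0.201 -2.141
v -3.366 -0.042 -2.294
v -3.707 0.034 -2.282
v -4.009 0.003 -2.11
v -4.177 -0.125 -1.831
v -4.157 -0.309 -1.535
v -3.956 -0.492 -1.316
v -3.637 -0.614 -1.242
v 2.319 -0.549 0.477
v 2.876 -0.848 0.952
v 1.041 -1.651 1.283
v 2.742 -0.552 1.145
v 2.511 -0.255 1.185
v 2.237 -0.025 1.063
v 1.981 0.084 0.807
v 1.803 0.049 0.475
v 1.743 -0.124 0.144
v 1.815 -0.394 -0.111
v 2.003 -0.699 -0.231
v 2.263 -0.97 -0.189
v 2.536 -1.145 0.006
v 2.759 -1.183 0.309
v 2.882 -1.076 0.65
v -3.376 2.149 0.186
v -4.233 3.612 1.39
v -2.775 2.802 -0.18
v -3.632 4.265 1.024
v -2.688 1.935 0.936
v -3.545 3.398 2.14
v -2.087 2.588 0.57
v -2.944 4.051 1.774
f 2 4 1
f 5 2 1
f 1 4 3
f 3 5 1
f 2 8 4
f 6 2 5
f 6 8 2
f 4 8 3
f 7 5 3
f 3 8 7
f 7 6 5
f 8 6 7
f 10 9 12
f 10 12 11
f 12 9 13
f 12 13 11
f 13 9 14
f 13 14 11
f 14 9 15
f 14 15 11
f 15 9 16
f 15 16 11
f 16 9 17
f 16 17 11
f 17 9 18
f 17 18 11
f 18 9 19
f 18 19 11
f 19 9 20
f 19 20 11
f 20 9 21
f 20 21 11
f 21 9 10
f 21 10 11
f 23 22 25
f 23 25 24
f 25 22 26
f 25 26 24
f 26 22 27
f 26 27 24
f 27 22 28
f 27 28 24
f 28 22 29
f 28 29 24
f 29 22 30
f 29 30 24
f 30 22 31
f 30 31 24
f 31 22 32
f 31 32 24
f 32 22 33
f 32 33 24
f 33 22 34
f 33 34 24
f 34 22 35
f 34 35 24
f 35 22 36
f 35 36 24
f 36 22 23
f 36 23 24
f 38 40 37
f 41 38 37
f 37 40 39
f 39 41 37
f 38 44 40
f 42 38 41
f 42 44 38
f 40 44 39
f 43 41 39
f 39 44 43
f 43 42 41
f 44 42 43



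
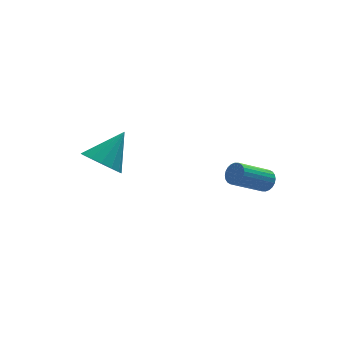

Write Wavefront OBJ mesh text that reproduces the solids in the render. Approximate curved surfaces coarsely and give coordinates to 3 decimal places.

v -2.582 1.506 -1.119
v -2.034 1.98 -1.879
v -1.338 2.274 0.259
v -2.416 2.339 -1.735
v -2.842 2.476 -1.426
v -3.198 2.352 -1.035
v -3.39 2.001 -0.666
v -3.365 1.518 -0.419
v -3.131 1.031 -0.359
v -2.749 0.672 -0.503
v -2.323 0.535 -0.812
v -1.967 0.659 -1.203
v -1.775 1.01 -1.572
v -1.8 1.493 -1.819
v 3.407 -3.769 0.377
v 3.716 -3.724 0.854
v 2.221 -4.146 1.86
v 1.913 -4.191 1.383
v 3.641 -3.516 0.831
v 2.147 -3.937 1.837
v 3.531 -3.346 0.738
v 2.037 -3.768 1.744
v 3.402 -3.241 0.591
v 1.908 -3.662 1.597
v 3.274 -3.216 0.411
v 1.78 -3.638 1.417
v 3.166 -3.275 0.226
v 1.672 -3.697 1.232
v 3.095 -3.41 0.064
v 1.601 -3.831 1.07
v 3.071 -3.599 -0.051
v 1.577 -4.021 0.955
v 3.099 -3.814 -0.1
v 1.604 -4.236 0.906
v 3.173 -4.023 -0.077
v 1.679 -4.444 0.929
v 3.283 -4.192 0.016
v 1.789 -4.614 1.022
v 3.412 -4.298 0.163
v 1.918 -4.719 1.169
v 3.54 -4.322 0.343
v 2.046 -4.744 1.349
v 3.648 -4.263 0.528
v 2.154 -4.685 1.534
v 3.719 -4.129 0.69
v 2.225 -4.55 1.696
v 3.743 -3.939 0.805
v 2.249 -4.361 1.811
f 2 1 4
f 2 4 3
f 4 1 5
f 4 5 3
f 5 1 6
f 5 6 3
f 6 1 7
f 6 7 3
f 7 1 8
f 7 8 3
f 8 1 9
f 8 9 3
f 9 1 10
f 9 10 3
f 10 1 11
f 10 11 3
f 11 1 12
f 11 12 3
f 12 1 13
f 12 13 3
f 13 1 14
f 13 14 3
f 14 1 2
f 14 2 3
f 16 15 19
f 16 19 17
f 17 19 20
f 17 20 18
f 19 15 21
f 19 21 20
f 20 21 22
f 20 22 18
f 21 15 23
f 21 23 22
f 22 23 24
f 22 24 18
f 23 15 25
f 23 25 24
f 24 25 26
f 24 26 18
f 25 15 27
f 25 27 26
f 26 27 28
f 26 28 18
f 27 15 29
f 27 29 28
f 28 29 30
f 28 30 18
f 29 15 31
f 29 31 30
f 30 31 32
f 30 32 18
f 31 15 33
f 31 33 32
f 32 33 34
f 32 34 18
f 33 15 35
f 33 35 34
f 34 35 36
f 34 36 18
f 35 15 37
f 35 37 36
f 36 37 38
f 36 38 18
f 37 15 39
f 37 39 38
f 38 39 40
f 38 40 18
f 39 15 41
f 39 41 40
f 40 41 42
f 40 42 18
f 41 15 43
f 41 43 42
f 42 43 44
f 42 44 18
f 43 15 45
f 43 45 44
f 44 45 46
f 44 46 18
f 45 15 47
f 45 47 46
f 46 47 48
f 46 48 18
f 47 15 16
f 47 16 48
f 48 16 17
f 48 17 18



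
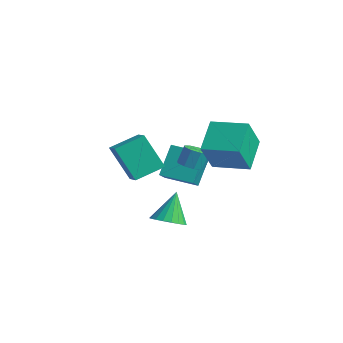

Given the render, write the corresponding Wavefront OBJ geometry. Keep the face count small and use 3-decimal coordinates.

v -0.553 -3.334 2.767
v -0.224 -1.908 3.279
v -1.477 -2.955 2.305
v -1.147 -1.529 2.817
v 0.467 -2.951 1.043
v 0.797 -1.525 1.555
v -0.456 -2.572 0.581
v -0.127 -1.146 1.093
v -4.239 2.479 -2.865
v -3.24 1.334 -1.81
v -4.649 3.544 -1.321
v -3.65 2.399 -0.266
v -2.83 3.441 -3.154
v -1.831 2.296 -2.099
v -3.24 4.506 -1.61
v -2.241 3.361 -0.555
v -1.219 1.624 -0.372
v -0.779 2.106 -0.596
v -0.782 2.538 0.328
v -1.221 2.056 0.552
v -1.224 2.249 -0.664
v -1.227 2.681 0.26
v -1.666 2.099 -0.595
v -1.669 2.531 0.329
v -1.899 1.727 -0.422
v -1.902 2.159 0.502
v -1.814 1.307 -0.225
v -1.816 1.739 0.699
v -1.45 1.035 -0.097
v -1.452 1.467 0.827
v -0.978 1.039 -0.098
v -0.98 1.47 0.826
v -0.619 1.316 -0.227
v -0.621 1.748 0.697
v -0.54 1.738 -0.423
v -0.543 2.17 0.501
v 0.977 0.394 2.11
v 0.088 1.719 3.103
v 0.612 1.411 0.427
v -0.277 2.736 1.42
v 2.597 1.324 2.32
v 1.708 2.649 3.313
v 2.232 2.341 0.637
v 1.343 3.666 1.63
v -0.143 -0.615 -2.868
v 0.273 -1.244 -2.396
v -0.557 0.235 -1.372
v 0.561 -0.981 -2.466
v 0.71 -0.645 -2.615
v 0.689 -0.304 -2.815
v 0.504 -0.024 -3.025
v 0.19 0.139 -3.204
v -0.189 0.153 -3.317
v -0.56 0.015 -3.34
v -0.848 -0.248 -3.271
v -0.996 -0.584 -3.121
v -0.975 -0.926 -2.922
v -0.79 -1.206 -2.712
v -0.476 -1.368 -2.533
v -0.097 -1.382 -2.42
f 2 4 1
f 5 2 1
f 1 4 3
f 3 5 1
f 2 8 4
f 6 2 5
f 6 8 2
f 4 8 3
f 7 5 3
f 3 8 7
f 7 6 5
f 8 6 7
f 10 12 9
f 13 10 9
f 9 12 11
f 11 13 9
f 10 16 12
f 14 10 13
f 14 16 10
f 12 16 11
f 15 13 11
f 11 16 15
f 15 14 13
f 16 14 15
f 18 17 21
f 18 21 19
f 19 21 22
f 19 22 20
f 21 17 23
f 21 23 22
f 22 23 24
f 22 24 20
f 23 17 25
f 23 25 24
f 24 25 26
f 24 26 20
f 25 17 27
f 25 27 26
f 26 27 28
f 26 28 20
f 27 17 29
f 27 29 28
f 28 29 30
f 28 30 20
f 29 17 31
f 29 31 30
f 30 31 32
f 30 32 20
f 31 17 33
f 31 33 32
f 32 33 34
f 32 34 20
f 33 17 35
f 33 35 34
f 34 35 36
f 34 36 20
f 35 17 18
f 35 18 36
f 36 18 19
f 36 19 20
f 38 40 37
f 41 38 37
f 37 40 39
f 39 41 37
f 38 44 40
f 42 38 41
f 42 44 38
f 40 44 39
f 43 41 39
f 39 44 43
f 43 42 41
f 44 42 43
f 46 45 48
f 46 48 47
f 48 45 49
f 48 49 47
f 49 45 50
f 49 50 47
f 50 45 51
f 50 51 47
f 51 45 52
f 51 52 47
f 52 45 53
f 52 53 47
f 53 45 54
f 53 54 47
f 54 45 55
f 54 55 47
f 55 45 56
f 55 56 47
f 56 45 57
f 56 57 47
f 57 45 58
f 57 58 47
f 58 45 59
f 58 59 47
f 59 45 60
f 59 60 47
f 60 45 46
f 60 46 47



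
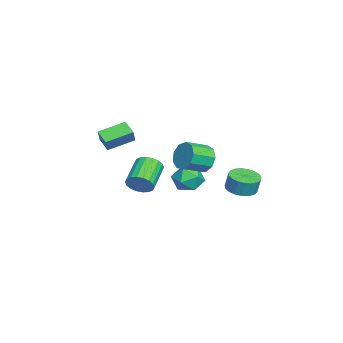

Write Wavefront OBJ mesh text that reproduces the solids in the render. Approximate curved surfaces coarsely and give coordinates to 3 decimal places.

v 3.369 2.126 1.933
v 3.957 2.203 1.283
v 4.66 1.171 1.797
v 4.071 1.094 2.447
v 4.12 2.546 1.75
v 4.822 1.514 2.264
v 3.931 2.693 2.303
v 4.634 1.661 2.816
v 3.48 2.574 2.682
v 4.182 1.542 3.196
v 2.976 2.246 2.711
v 3.678 1.214 3.225
v 2.656 1.861 2.376
v 3.359 0.829 2.89
v 2.67 1.601 1.834
v 3.372 0.569 2.348
v 3.01 1.586 1.338
v 3.713 0.554 1.852
v 3.519 1.824 1.12
v 4.221 0.792 1.634
v -1.766 -1.716 -2.466
v -1.4 -1.171 -1.975
v -2.989 -0.818 -1.183
v -3.354 -1.364 -1.674
v -1.498 -0.969 -2.262
v -3.087 -0.616 -1.47
v -1.649 -0.914 -2.59
v -3.238 -0.561 -1.798
v -1.823 -1.019 -2.893
v -3.412 -0.666 -2.101
v -1.986 -1.262 -3.111
v -3.575 -0.909 -2.32
v -2.105 -1.594 -3.202
v -3.694 -1.241 -2.41
v -2.157 -1.951 -3.147
v -3.746 -1.598 -2.355
v -2.131 -2.262 -2.957
v -3.72 -1.909 -2.165
v -2.033 -2.464 -2.67
v -3.622 -2.111 -1.878
v -1.882 -2.519 -2.342
v -3.471 -2.166 -1.55
v -1.708 -2.414 -2.039
v -3.297 -2.061 -1.247
v -1.545 -2.171 -1.82
v -3.134 -1.818 -1.029
v -1.426 -1.839 -1.73
v -3.015 -1.486 -0.938
v -1.374 -1.482 -1.785
v -2.963 -1.129 -0.993
v -2.121 -3.884 0.677
v -1.593 -3.917 1.49
v -2.8 -2.488 1.174
v -2.272 -2.52 1.987
v -1.408 -3.38 0.233
v -0.88 -3.412 1.046
v -2.087 -1.983 0.73
v -1.559 -2.016 1.543
v -1.46 3.73 -2.375
v -0.62 3.441 -2.434
v -0.48 3.642 -1.423
v -1.32 3.93 -1.365
v -0.583 3.801 -2.511
v -0.443 4.002 -1.5
v -0.698 4.149 -2.564
v -0.558 4.35 -1.553
v -0.944 4.424 -2.584
v -0.805 4.625 -1.574
v -1.28 4.58 -2.569
v -1.14 4.78 -1.558
v -1.647 4.588 -2.52
v -1.507 4.788 -1.509
v -1.981 4.448 -2.446
v -1.841 4.648 -1.435
v -2.225 4.183 -2.36
v -2.086 4.384 -1.349
v -2.337 3.841 -2.276
v -2.198 4.041 -1.265
v -2.297 3.479 -2.21
v -2.158 3.679 -1.199
v -2.113 3.16 -2.172
v -1.973 3.361 -1.161
v -1.815 2.94 -2.17
v -1.676 3.141 -1.159
v -1.456 2.857 -2.203
v -1.317 3.057 -1.192
v -1.098 2.924 -2.266
v -0.958 3.125 -1.255
v -0.802 3.131 -2.347
v -0.662 3.331 -1.337
v 0.291 1.941 -1.036
v 1.015 1.442 -1.412
v -0.235 0.658 -0.348
v 0.489 0.159 -0.724
v 0.659 0.811 -0.044
v 0.984 1.604 -0.47
v -0.204 0.496 -1.29
v 0.121 1.289 -1.716
v 0.709 0.549 -1.569
v 1.243 0.744 -0.799
v -0.463 1.356 -0.961
v 0.071 1.551 -0.191
f 2 1 5
f 2 5 3
f 3 5 6
f 3 6 4
f 5 1 7
f 5 7 6
f 6 7 8
f 6 8 4
f 7 1 9
f 7 9 8
f 8 9 10
f 8 10 4
f 9 1 11
f 9 11 10
f 10 11 12
f 10 12 4
f 11 1 13
f 11 13 12
f 12 13 14
f 12 14 4
f 13 1 15
f 13 15 14
f 14 15 16
f 14 16 4
f 15 1 17
f 15 17 16
f 16 17 18
f 16 18 4
f 17 1 19
f 17 19 18
f 18 19 20
f 18 20 4
f 19 1 2
f 19 2 20
f 20 2 3
f 20 3 4
f 22 21 25
f 22 25 23
f 23 25 26
f 23 26 24
f 25 21 27
f 25 27 26
f 26 27 28
f 26 28 24
f 27 21 29
f 27 29 28
f 28 29 30
f 28 30 24
f 29 21 31
f 29 31 30
f 30 31 32
f 30 32 24
f 31 21 33
f 31 33 32
f 32 33 34
f 32 34 24
f 33 21 35
f 33 35 34
f 34 35 36
f 34 36 24
f 35 21 37
f 35 37 36
f 36 37 38
f 36 38 24
f 37 21 39
f 37 39 38
f 38 39 40
f 38 40 24
f 39 21 41
f 39 41 40
f 40 41 42
f 40 42 24
f 41 21 43
f 41 43 42
f 42 43 44
f 42 44 24
f 43 21 45
f 43 45 44
f 44 45 46
f 44 46 24
f 45 21 47
f 45 47 46
f 46 47 48
f 46 48 24
f 47 21 49
f 47 49 48
f 48 49 50
f 48 50 24
f 49 21 22
f 49 22 50
f 50 22 23
f 50 23 24
f 52 54 51
f 55 52 51
f 51 54 53
f 53 55 51
f 52 58 54
f 56 52 55
f 56 58 52
f 54 58 53
f 57 55 53
f 53 58 57
f 57 56 55
f 58 56 57
f 60 59 63
f 60 63 61
f 61 63 64
f 61 64 62
f 63 59 65
f 63 65 64
f 64 65 66
f 64 66 62
f 65 59 67
f 65 67 66
f 66 67 68
f 66 68 62
f 67 59 69
f 67 69 68
f 68 69 70
f 68 70 62
f 69 59 71
f 69 71 70
f 70 71 72
f 70 72 62
f 71 59 73
f 71 73 72
f 72 73 74
f 72 74 62
f 73 59 75
f 73 75 74
f 74 75 76
f 74 76 62
f 75 59 77
f 75 77 76
f 76 77 78
f 76 78 62
f 77 59 79
f 77 79 78
f 78 79 80
f 78 80 62
f 79 59 81
f 79 81 80
f 80 81 82
f 80 82 62
f 81 59 83
f 81 83 82
f 82 83 84
f 82 84 62
f 83 59 85
f 83 85 84
f 84 85 86
f 84 86 62
f 85 59 87
f 85 87 86
f 86 87 88
f 86 88 62
f 87 59 89
f 87 89 88
f 88 89 90
f 88 90 62
f 89 59 60
f 89 60 90
f 90 60 61
f 90 61 62
f 91 102 96
f 91 96 92
f 91 92 98
f 91 98 101
f 91 101 102
f 92 96 100
f 96 102 95
f 102 101 93
f 101 98 97
f 98 92 99
f 94 100 95
f 94 95 93
f 94 93 97
f 94 97 99
f 94 99 100
f 95 100 96
f 93 95 102
f 97 93 101
f 99 97 98
f 100 99 92



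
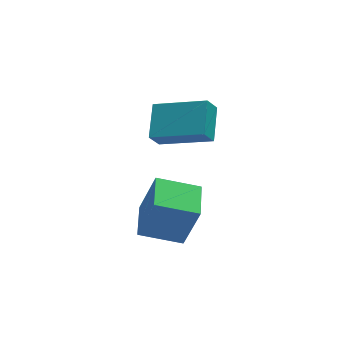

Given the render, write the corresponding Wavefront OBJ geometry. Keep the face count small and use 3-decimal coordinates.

v -0.442 -0.511 2.359
v 1.291 -1.521 3.105
v 0.03 0.751 2.97
v 1.764 -0.259 3.716
v -0.024 -0.321 1.644
v 1.71 -1.331 2.39
v 0.449 0.941 2.255
v 2.182 -0.069 3.001
v -1.281 -2.017 -1.763
v -0.721 -2.256 0.184
v -0.855 -0.621 -1.714
v -0.295 -0.86 0.233
v 0.295 -2.48 -2.273
v 0.855 -2.719 -0.326
v 0.721 -1.084 -2.224
v 1.281 -1.323 -0.277
f 2 4 1
f 5 2 1
f 1 4 3
f 3 5 1
f 2 8 4
f 6 2 5
f 6 8 2
f 4 8 3
f 7 5 3
f 3 8 7
f 7 6 5
f 8 6 7
f 10 12 9
f 13 10 9
f 9 12 11
f 11 13 9
f 10 16 12
f 14 10 13
f 14 16 10
f 12 16 11
f 15 13 11
f 11 16 15
f 15 14 13
f 16 14 15



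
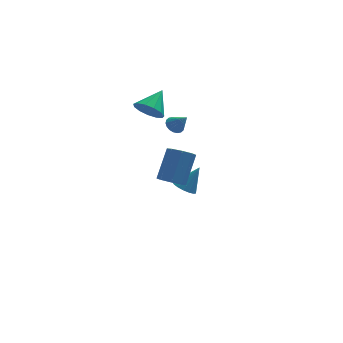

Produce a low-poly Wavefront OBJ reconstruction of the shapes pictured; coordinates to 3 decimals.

v 0.874 -4.509 2.291
v 1.607 -4.734 2.1
v 2.339 -3.676 3.657
v 1.606 -3.451 3.849
v 1.444 -4.219 1.827
v 2.176 -3.162 3.385
v 0.947 -3.874 1.826
v 1.679 -2.817 3.384
v 0.408 -3.901 2.098
v 1.14 -2.844 3.656
v 0.141 -4.284 2.483
v 0.873 -3.226 4.04
v 0.304 -4.798 2.755
v 1.036 -3.741 4.313
v 0.801 -5.143 2.756
v 1.533 -4.086 4.314
v 1.34 -5.116 2.484
v 2.072 -4.059 4.042
v 0.895 2.956 3.288
v 1.372 3.256 2.498
v 1.845 3.984 4.252
v 0.946 3.593 2.558
v 0.504 3.729 2.85
v 0.186 3.618 3.281
v 0.093 3.298 3.714
v 0.255 2.869 4.011
v 0.619 2.468 4.079
v 1.072 2.222 3.896
v 1.468 2.209 3.52
v 1.682 2.433 3.07
v 1.646 2.823 2.689
v 2.238 2.144 2.459
v 2.753 2.45 2.346
v 2.802 1.536 3.381
v 2.627 2.609 2.527
v 2.424 2.675 2.695
v 2.184 2.636 2.816
v 1.955 2.499 2.867
v 1.782 2.292 2.836
v 1.699 2.056 2.731
v 1.723 1.837 2.573
v 1.848 1.679 2.391
v 2.051 1.613 2.223
v 2.291 1.652 2.102
v 2.52 1.789 2.052
v 2.693 1.995 2.082
v 2.776 2.232 2.187
v 2.647 1.41 -2.283
v 3.197 1.721 -2.706
v 3.553 1.69 -0.897
v 2.981 2.002 -2.622
v 2.689 2.148 -2.46
v 2.388 2.124 -2.259
v 2.146 1.936 -2.062
v 2.018 1.628 -1.917
v 2.035 1.27 -1.855
v 2.192 0.944 -1.892
v 2.453 0.724 -2.018
v 2.759 0.662 -2.205
v 3.039 0.771 -2.41
v 3.229 1.026 -2.586
v 3.286 1.369 -2.693
f 2 1 5
f 2 5 3
f 3 5 6
f 3 6 4
f 5 1 7
f 5 7 6
f 6 7 8
f 6 8 4
f 7 1 9
f 7 9 8
f 8 9 10
f 8 10 4
f 9 1 11
f 9 11 10
f 10 11 12
f 10 12 4
f 11 1 13
f 11 13 12
f 12 13 14
f 12 14 4
f 13 1 15
f 13 15 14
f 14 15 16
f 14 16 4
f 15 1 17
f 15 17 16
f 16 17 18
f 16 18 4
f 17 1 2
f 17 2 18
f 18 2 3
f 18 3 4
f 20 19 22
f 20 22 21
f 22 19 23
f 22 23 21
f 23 19 24
f 23 24 21
f 24 19 25
f 24 25 21
f 25 19 26
f 25 26 21
f 26 19 27
f 26 27 21
f 27 19 28
f 27 28 21
f 28 19 29
f 28 29 21
f 29 19 30
f 29 30 21
f 30 19 31
f 30 31 21
f 31 19 20
f 31 20 21
f 33 32 35
f 33 35 34
f 35 32 36
f 35 36 34
f 36 32 37
f 36 37 34
f 37 32 38
f 37 38 34
f 38 32 39
f 38 39 34
f 39 32 40
f 39 40 34
f 40 32 41
f 40 41 34
f 41 32 42
f 41 42 34
f 42 32 43
f 42 43 34
f 43 32 44
f 43 44 34
f 44 32 45
f 44 45 34
f 45 32 46
f 45 46 34
f 46 32 47
f 46 47 34
f 47 32 33
f 47 33 34
f 49 48 51
f 49 51 50
f 51 48 52
f 51 52 50
f 52 48 53
f 52 53 50
f 53 48 54
f 53 54 50
f 54 48 55
f 54 55 50
f 55 48 56
f 55 56 50
f 56 48 57
f 56 57 50
f 57 48 58
f 57 58 50
f 58 48 59
f 58 59 50
f 59 48 60
f 59 60 50
f 60 48 61
f 60 61 50
f 61 48 62
f 61 62 50
f 62 48 49
f 62 49 50



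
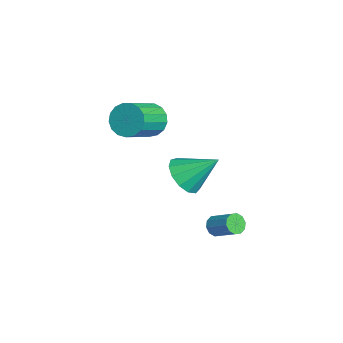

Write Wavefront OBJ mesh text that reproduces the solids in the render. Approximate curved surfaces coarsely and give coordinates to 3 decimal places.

v 1.245 1.511 0.15
v 1.913 1.913 -0.553
v 1.675 2.929 1.37
v 1.388 2.163 -0.66
v 0.817 2.207 -0.509
v 0.382 2.029 -0.149
v 0.222 1.687 0.306
v 0.386 1.289 0.711
v 0.823 0.961 0.939
v 1.394 0.807 0.916
v 1.917 0.877 0.65
v 2.228 1.148 0.225
v 2.226 1.534 -0.223
v 3.251 2.604 -1.759
v 3.663 2.262 -1.882
v 4.481 2.993 -1.184
v 4.069 3.336 -1.061
v 3.652 2.503 -2.122
v 4.469 3.234 -1.423
v 3.488 2.783 -2.223
v 4.305 3.514 -1.524
v 3.233 2.995 -2.146
v 4.051 3.726 -1.448
v 2.986 3.057 -1.922
v 3.803 3.789 -1.224
v 2.839 2.947 -1.636
v 3.657 3.678 -0.938
v 2.851 2.706 -1.397
v 3.668 3.437 -0.698
v 3.015 2.426 -1.296
v 3.832 3.157 -0.597
v 3.269 2.214 -1.372
v 4.087 2.945 -0.674
v 3.517 2.151 -1.596
v 4.334 2.883 -0.898
v 0.347 0.113 3.264
v 1.001 0.37 2.702
v 2.167 -0.737 3.553
v 1.513 -0.993 4.116
v 1.029 0.651 3.028
v 2.196 -0.456 3.879
v 0.901 0.808 3.408
v 2.068 -0.299 4.259
v 0.646 0.806 3.755
v 1.813 -0.301 4.606
v 0.322 0.646 3.989
v 1.489 -0.461 4.841
v 0.004 0.363 4.058
v 1.171 -0.744 4.91
v -0.235 0.024 3.945
v 0.931 -1.083 4.797
v -0.342 -0.295 3.676
v 0.825 -1.402 4.527
v -0.29 -0.521 3.312
v 0.877 -1.628 4.164
v -0.093 -0.601 2.938
v 1.074 -1.708 3.789
v 0.205 -0.517 2.638
v 1.372 -1.624 3.49
v 0.535 -0.289 2.482
v 1.702 -1.396 3.334
v 0.823 0.031 2.505
v 1.989 -1.076 3.357
f 2 1 4
f 2 4 3
f 4 1 5
f 4 5 3
f 5 1 6
f 5 6 3
f 6 1 7
f 6 7 3
f 7 1 8
f 7 8 3
f 8 1 9
f 8 9 3
f 9 1 10
f 9 10 3
f 10 1 11
f 10 11 3
f 11 1 12
f 11 12 3
f 12 1 13
f 12 13 3
f 13 1 2
f 13 2 3
f 15 14 18
f 15 18 16
f 16 18 19
f 16 19 17
f 18 14 20
f 18 20 19
f 19 20 21
f 19 21 17
f 20 14 22
f 20 22 21
f 21 22 23
f 21 23 17
f 22 14 24
f 22 24 23
f 23 24 25
f 23 25 17
f 24 14 26
f 24 26 25
f 25 26 27
f 25 27 17
f 26 14 28
f 26 28 27
f 27 28 29
f 27 29 17
f 28 14 30
f 28 30 29
f 29 30 31
f 29 31 17
f 30 14 32
f 30 32 31
f 31 32 33
f 31 33 17
f 32 14 34
f 32 34 33
f 33 34 35
f 33 35 17
f 34 14 15
f 34 15 35
f 35 15 16
f 35 16 17
f 37 36 40
f 37 40 38
f 38 40 41
f 38 41 39
f 40 36 42
f 40 42 41
f 41 42 43
f 41 43 39
f 42 36 44
f 42 44 43
f 43 44 45
f 43 45 39
f 44 36 46
f 44 46 45
f 45 46 47
f 45 47 39
f 46 36 48
f 46 48 47
f 47 48 49
f 47 49 39
f 48 36 50
f 48 50 49
f 49 50 51
f 49 51 39
f 50 36 52
f 50 52 51
f 51 52 53
f 51 53 39
f 52 36 54
f 52 54 53
f 53 54 55
f 53 55 39
f 54 36 56
f 54 56 55
f 55 56 57
f 55 57 39
f 56 36 58
f 56 58 57
f 57 58 59
f 57 59 39
f 58 36 60
f 58 60 59
f 59 60 61
f 59 61 39
f 60 36 62
f 60 62 61
f 61 62 63
f 61 63 39
f 62 36 37
f 62 37 63
f 63 37 38
f 63 38 39



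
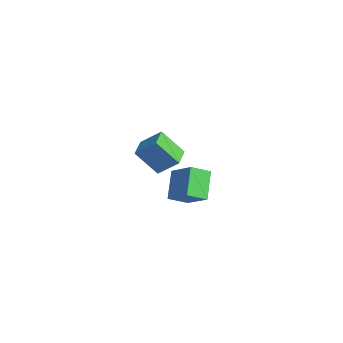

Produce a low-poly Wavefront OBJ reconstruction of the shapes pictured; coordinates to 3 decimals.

v 1.691 -3.03 0.161
v 3.058 -2.628 1.193
v 1.826 -1.943 -0.441
v 3.193 -1.541 0.591
v 2.807 -3.819 -1.011
v 4.174 -3.417 0.021
v 2.942 -2.732 -1.613
v 4.309 -2.33 -0.581
v -4.542 -1.786 -1.808
v -3.774 -0.875 -0.77
v -3.748 -0.788 -3.271
v -2.981 0.123 -2.233
v -3.499 -2.643 -1.827
v -2.732 -1.732 -0.789
v -2.706 -1.645 -3.29
v -1.938 -0.734 -2.252
f 2 4 1
f 5 2 1
f 1 4 3
f 3 5 1
f 2 8 4
f 6 2 5
f 6 8 2
f 4 8 3
f 7 5 3
f 3 8 7
f 7 6 5
f 8 6 7
f 10 12 9
f 13 10 9
f 9 12 11
f 11 13 9
f 10 16 12
f 14 10 13
f 14 16 10
f 12 16 11
f 15 13 11
f 11 16 15
f 15 14 13
f 16 14 15



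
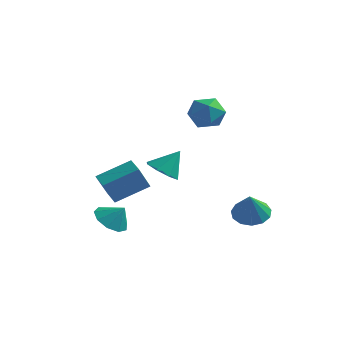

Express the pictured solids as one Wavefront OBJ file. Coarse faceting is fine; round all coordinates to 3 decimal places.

v -4.753 0.151 -2.702
v -4.814 -0.681 -1.372
v -3.648 1.448 -1.839
v -3.709 0.616 -0.509
v -3.971 -0.336 -2.971
v -4.032 -1.168 -1.641
v -2.866 0.961 -2.108
v -2.927 0.129 -0.778
v -3.284 -1.602 -3.496
v -2.573 -1.991 -3.991
v -2.616 -1.438 -2.664
v -2.595 -1.35 -4.099
v -2.939 -0.827 -3.925
v -3.445 -0.667 -3.55
v -3.876 -0.944 -3.15
v -4.03 -1.529 -2.912
v -3.835 -2.148 -2.947
v -3.382 -2.511 -3.239
v -2.883 -2.449 -3.651
v -0.817 3.898 2.326
v -0.128 3.174 2.53
v -1.992 2.746 2.21
v -1.303 2.022 2.414
v -1.58 2.682 3.14
v -0.853 3.394 3.212
v -1.267 2.526 1.528
v -0.54 3.238 1.6
v -0.406 2.326 2.036
v -0.599 2.423 3.033
v -1.521 3.497 1.707
v -1.714 3.594 2.704
v 0.798 3.984 -3.979
v 1.725 4.164 -4.151
v 1.222 3.136 -2.581
v 1.544 4.574 -3.848
v 1.126 4.796 -3.587
v 0.604 4.761 -3.45
v 0.143 4.479 -3.481
v -0.109 4.039 -3.671
v -0.074 3.583 -3.958
v 0.238 3.253 -4.253
v 0.728 3.156 -4.46
v 1.24 3.322 -4.515
v 1.612 3.697 -4.4
v -3.795 3.296 -2.005
v -3.368 3.946 -2.567
v -3.225 3.984 -0.775
v -4.045 4.149 -2.367
v -4.576 3.853 -1.954
v -4.649 3.23 -1.571
v -4.223 2.646 -1.442
v -3.546 2.442 -1.643
v -3.015 2.739 -2.055
v -2.941 3.362 -2.438
f 2 4 1
f 5 2 1
f 1 4 3
f 3 5 1
f 2 8 4
f 6 2 5
f 6 8 2
f 4 8 3
f 7 5 3
f 3 8 7
f 7 6 5
f 8 6 7
f 10 9 12
f 10 12 11
f 12 9 13
f 12 13 11
f 13 9 14
f 13 14 11
f 14 9 15
f 14 15 11
f 15 9 16
f 15 16 11
f 16 9 17
f 16 17 11
f 17 9 18
f 17 18 11
f 18 9 19
f 18 19 11
f 19 9 10
f 19 10 11
f 20 31 25
f 20 25 21
f 20 21 27
f 20 27 30
f 20 30 31
f 21 25 29
f 25 31 24
f 31 30 22
f 30 27 26
f 27 21 28
f 23 29 24
f 23 24 22
f 23 22 26
f 23 26 28
f 23 28 29
f 24 29 25
f 22 24 31
f 26 22 30
f 28 26 27
f 29 28 21
f 33 32 35
f 33 35 34
f 35 32 36
f 35 36 34
f 36 32 37
f 36 37 34
f 37 32 38
f 37 38 34
f 38 32 39
f 38 39 34
f 39 32 40
f 39 40 34
f 40 32 41
f 40 41 34
f 41 32 42
f 41 42 34
f 42 32 43
f 42 43 34
f 43 32 44
f 43 44 34
f 44 32 33
f 44 33 34
f 46 45 48
f 46 48 47
f 48 45 49
f 48 49 47
f 49 45 50
f 49 50 47
f 50 45 51
f 50 51 47
f 51 45 52
f 51 52 47
f 52 45 53
f 52 53 47
f 53 45 54
f 53 54 47
f 54 45 46
f 54 46 47



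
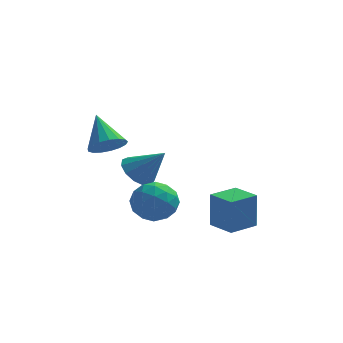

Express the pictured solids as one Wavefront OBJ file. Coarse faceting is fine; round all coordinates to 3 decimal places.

v 3.255 0.057 -3.63
v 3.239 0.17 -1.724
v 2.174 1.035 -3.697
v 2.157 1.148 -1.791
v 4.303 1.212 -3.689
v 4.286 1.325 -1.783
v 3.221 2.19 -3.756
v 3.205 2.303 -1.85
v -0.013 2.221 -1.837
v 0.69 1.611 -2.627
v -1.61 1.309 -2.553
v -0.907 0.699 -3.343
v -0.837 0.455 -2.15
v 0.15 1.019 -1.707
v -1.07 1.901 -3.473
v -0.083 2.465 -3.03
v 0.036 1.414 -3.638
v 0.18 0.52 -2.82
v -1.1 2.4 -2.36
v -0.956 1.506 -1.542
v 0.479 1.996 -2.169
v -1.399 0.924 -3.011
v -1.357 0.781 -2.31
v -0.945 0.422 -2.774
v 0.161 1.648 -1.629
v 0.574 1.29 -2.093
v -0.323 0.61 -1.812
v -1.494 1.63 -3.087
v -1.081 1.272 -3.551
v 0.025 2.498 -2.406
v 0.437 2.139 -2.87
v -0.597 2.31 -3.368
v 0.507 1.522 -3.227
v -0.431 0.986 -3.648
v -0.527 1.692 -3.725
v 0.053 2.023 -3.465
v 0.592 0.996 -2.747
v -0.347 0.46 -3.168
v -0.306 0.317 -2.466
v 0.274 0.648 -2.206
v 0.208 0.88 -3.341
v -0.573 2.46 -2.012
v -1.512 1.924 -2.433
v -1.194 2.272 -2.974
v -0.614 2.603 -2.714
v -0.489 1.934 -1.532
v -1.427 1.398 -1.953
v -0.973 0.897 -1.715
v -0.393 1.228 -1.455
v -1.128 2.04 -1.839
v -2.583 1.233 1.005
v -2.005 0.851 1.669
v -3.337 2.507 2.395
v -1.756 1.194 1.491
v -1.696 1.545 1.201
v -1.84 1.825 0.866
v -2.154 1.97 0.563
v -2.566 1.946 0.362
v -2.982 1.758 0.308
v -3.307 1.451 0.413
v -3.465 1.093 0.654
v -3.422 0.768 0.976
v -3.186 0.549 1.304
v -2.812 0.487 1.564
v -2.386 0.596 1.696
v -1.588 3.589 -1.73
v -0.904 3.226 -2.424
v -0.252 3.391 -0.31
v -0.833 3.808 -2.41
v -1.001 4.32 -2.18
v -1.356 4.6 -1.807
v -1.785 4.559 -1.41
v -2.151 4.21 -1.114
v -2.338 3.663 -1.014
v -2.288 3.094 -1.141
v -2.015 2.681 -1.455
v -1.606 2.557 -1.857
v -1.192 2.76 -2.218
f 2 4 1
f 5 2 1
f 1 4 3
f 3 5 1
f 2 8 4
f 6 2 5
f 6 8 2
f 4 8 3
f 7 5 3
f 3 8 7
f 7 6 5
f 8 6 7
f 9 46 25
f 46 20 49
f 25 49 14
f 46 49 25
f 9 25 21
f 25 14 26
f 21 26 10
f 25 26 21
f 9 21 30
f 21 10 31
f 30 31 16
f 21 31 30
f 9 30 42
f 30 16 45
f 42 45 19
f 30 45 42
f 9 42 46
f 42 19 50
f 46 50 20
f 42 50 46
f 10 26 37
f 26 14 40
f 37 40 18
f 26 40 37
f 14 49 27
f 49 20 48
f 27 48 13
f 49 48 27
f 20 50 47
f 50 19 43
f 47 43 11
f 50 43 47
f 19 45 44
f 45 16 32
f 44 32 15
f 45 32 44
f 16 31 36
f 31 10 33
f 36 33 17
f 31 33 36
f 12 38 24
f 38 18 39
f 24 39 13
f 38 39 24
f 12 24 22
f 24 13 23
f 22 23 11
f 24 23 22
f 12 22 29
f 22 11 28
f 29 28 15
f 22 28 29
f 12 29 34
f 29 15 35
f 34 35 17
f 29 35 34
f 12 34 38
f 34 17 41
f 38 41 18
f 34 41 38
f 13 39 27
f 39 18 40
f 27 40 14
f 39 40 27
f 11 23 47
f 23 13 48
f 47 48 20
f 23 48 47
f 15 28 44
f 28 11 43
f 44 43 19
f 28 43 44
f 17 35 36
f 35 15 32
f 36 32 16
f 35 32 36
f 18 41 37
f 41 17 33
f 37 33 10
f 41 33 37
f 52 51 54
f 52 54 53
f 54 51 55
f 54 55 53
f 55 51 56
f 55 56 53
f 56 51 57
f 56 57 53
f 57 51 58
f 57 58 53
f 58 51 59
f 58 59 53
f 59 51 60
f 59 60 53
f 60 51 61
f 60 61 53
f 61 51 62
f 61 62 53
f 62 51 63
f 62 63 53
f 63 51 64
f 63 64 53
f 64 51 65
f 64 65 53
f 65 51 52
f 65 52 53
f 67 66 69
f 67 69 68
f 69 66 70
f 69 70 68
f 70 66 71
f 70 71 68
f 71 66 72
f 71 72 68
f 72 66 73
f 72 73 68
f 73 66 74
f 73 74 68
f 74 66 75
f 74 75 68
f 75 66 76
f 75 76 68
f 76 66 77
f 76 77 68
f 77 66 78
f 77 78 68
f 78 66 67
f 78 67 68



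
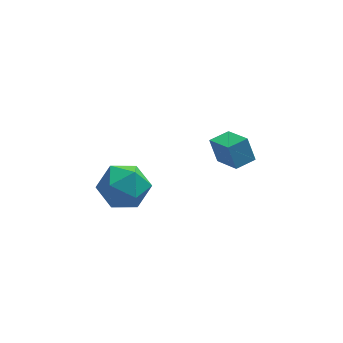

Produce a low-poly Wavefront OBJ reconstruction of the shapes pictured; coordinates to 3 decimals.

v -3.547 -2.423 3.723
v -2.833 -1.623 3.508
v -2.207 -3.537 4.032
v -1.493 -2.737 3.817
v -2.109 -2.691 4.719
v -2.938 -2.003 4.528
v -2.102 -3.157 3.012
v -2.931 -2.469 2.821
v -1.94 -2.077 3.068
v -1.944 -1.789 4.123
v -3.096 -3.371 3.417
v -3.1 -3.083 4.472
v 1.933 -1.328 2.796
v 1.68 -0.917 3.762
v 1.42 -0.174 2.17
v 1.167 0.237 3.136
v 2.753 -0.937 2.844
v 2.5 -0.526 3.81
v 2.24 0.217 2.218
v 1.987 0.628 3.184
f 1 12 6
f 1 6 2
f 1 2 8
f 1 8 11
f 1 11 12
f 2 6 10
f 6 12 5
f 12 11 3
f 11 8 7
f 8 2 9
f 4 10 5
f 4 5 3
f 4 3 7
f 4 7 9
f 4 9 10
f 5 10 6
f 3 5 12
f 7 3 11
f 9 7 8
f 10 9 2
f 14 16 13
f 17 14 13
f 13 16 15
f 15 17 13
f 14 20 16
f 18 14 17
f 18 20 14
f 16 20 15
f 19 17 15
f 15 20 19
f 19 18 17
f 20 18 19



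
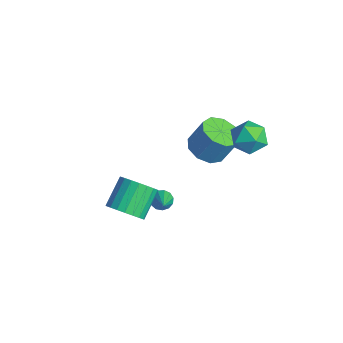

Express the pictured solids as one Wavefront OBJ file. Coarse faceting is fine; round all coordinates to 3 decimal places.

v -3.293 -1.779 -1.091
v -2.995 -1.882 -1.517
v -2.067 -2.281 -0.109
v -2.939 -1.599 -1.442
v -2.995 -1.372 -1.256
v -3.146 -1.275 -1.017
v -3.344 -1.338 -0.802
v -3.526 -1.54 -0.679
v -3.634 -1.819 -0.687
v -3.633 -2.084 -0.823
v -3.525 -2.253 -1.045
v -3.343 -2.271 -1.281
v -3.145 -2.133 -1.457
v -2.294 1.922 4.031
v -1.863 2.419 3.379
v -1.357 0.781 3.781
v -0.926 1.278 3.129
v -0.852 1.519 4.02
v -1.431 2.224 4.174
v -1.789 0.976 2.986
v -2.368 1.681 3.14
v -1.551 1.834 2.734
v -0.972 2.169 3.372
v -2.248 1.031 3.788
v -1.669 1.366 4.426
v -4.155 0.835 0.78
v -3.567 0.094 0.944
v -3.218 0.664 2.265
v -3.805 1.405 2.1
v -3.239 0.58 0.648
v -2.889 1.15 1.968
v -3.339 1.185 0.413
v -2.99 1.755 1.734
v -3.821 1.626 0.35
v -3.472 2.196 1.671
v -4.459 1.697 0.488
v -4.11 2.267 1.809
v -4.955 1.365 0.763
v -4.606 1.935 2.083
v -5.076 0.785 1.045
v -4.727 1.355 2.366
v -4.766 0.228 1.203
v -4.417 0.798 2.524
v -4.17 -0.045 1.163
v -3.821 0.525 2.484
v -1.874 -4.2 0.523
v -1.15 -3.667 0.494
v -1.861 -2.647 1.468
v -2.586 -3.18 1.497
v -1.353 -3.537 0.209
v -2.065 -2.517 1.183
v -1.647 -3.521 -0.022
v -2.359 -2.501 0.952
v -1.98 -3.623 -0.159
v -2.692 -2.603 0.815
v -2.295 -3.824 -0.178
v -3.007 -2.804 0.796
v -2.537 -4.091 -0.076
v -3.249 -3.071 0.898
v -2.665 -4.376 0.13
v -3.376 -3.356 1.104
v -2.655 -4.631 0.404
v -3.367 -3.611 1.378
v -2.511 -4.812 0.698
v -3.222 -3.791 1.672
v -2.257 -4.886 0.962
v -2.968 -3.866 1.937
v -1.936 -4.842 1.15
v -2.647 -3.822 2.125
v -1.605 -4.687 1.23
v -2.316 -3.667 2.204
v -1.32 -4.448 1.187
v -2.032 -3.428 2.162
v -1.131 -4.166 1.03
v -1.843 -3.146 2.004
v -1.071 -3.89 0.785
v -1.782 -2.87 1.759
f 2 1 4
f 2 4 3
f 4 1 5
f 4 5 3
f 5 1 6
f 5 6 3
f 6 1 7
f 6 7 3
f 7 1 8
f 7 8 3
f 8 1 9
f 8 9 3
f 9 1 10
f 9 10 3
f 10 1 11
f 10 11 3
f 11 1 12
f 11 12 3
f 12 1 13
f 12 13 3
f 13 1 2
f 13 2 3
f 14 25 19
f 14 19 15
f 14 15 21
f 14 21 24
f 14 24 25
f 15 19 23
f 19 25 18
f 25 24 16
f 24 21 20
f 21 15 22
f 17 23 18
f 17 18 16
f 17 16 20
f 17 20 22
f 17 22 23
f 18 23 19
f 16 18 25
f 20 16 24
f 22 20 21
f 23 22 15
f 27 26 30
f 27 30 28
f 28 30 31
f 28 31 29
f 30 26 32
f 30 32 31
f 31 32 33
f 31 33 29
f 32 26 34
f 32 34 33
f 33 34 35
f 33 35 29
f 34 26 36
f 34 36 35
f 35 36 37
f 35 37 29
f 36 26 38
f 36 38 37
f 37 38 39
f 37 39 29
f 38 26 40
f 38 40 39
f 39 40 41
f 39 41 29
f 40 26 42
f 40 42 41
f 41 42 43
f 41 43 29
f 42 26 44
f 42 44 43
f 43 44 45
f 43 45 29
f 44 26 27
f 44 27 45
f 45 27 28
f 45 28 29
f 47 46 50
f 47 50 48
f 48 50 51
f 48 51 49
f 50 46 52
f 50 52 51
f 51 52 53
f 51 53 49
f 52 46 54
f 52 54 53
f 53 54 55
f 53 55 49
f 54 46 56
f 54 56 55
f 55 56 57
f 55 57 49
f 56 46 58
f 56 58 57
f 57 58 59
f 57 59 49
f 58 46 60
f 58 60 59
f 59 60 61
f 59 61 49
f 60 46 62
f 60 62 61
f 61 62 63
f 61 63 49
f 62 46 64
f 62 64 63
f 63 64 65
f 63 65 49
f 64 46 66
f 64 66 65
f 65 66 67
f 65 67 49
f 66 46 68
f 66 68 67
f 67 68 69
f 67 69 49
f 68 46 70
f 68 70 69
f 69 70 71
f 69 71 49
f 70 46 72
f 70 72 71
f 71 72 73
f 71 73 49
f 72 46 74
f 72 74 73
f 73 74 75
f 73 75 49
f 74 46 76
f 74 76 75
f 75 76 77
f 75 77 49
f 76 46 47
f 76 47 77
f 77 47 48
f 77 48 49

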